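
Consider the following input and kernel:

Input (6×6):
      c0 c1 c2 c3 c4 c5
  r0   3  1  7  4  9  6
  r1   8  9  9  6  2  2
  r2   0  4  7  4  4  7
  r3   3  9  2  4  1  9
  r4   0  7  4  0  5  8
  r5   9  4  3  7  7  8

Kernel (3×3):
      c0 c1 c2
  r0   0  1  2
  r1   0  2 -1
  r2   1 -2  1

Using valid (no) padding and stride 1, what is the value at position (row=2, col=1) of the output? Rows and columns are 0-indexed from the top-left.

The receptive field on the input at this output position is [4 7 4 / 9 2 4 / 7 4 0]. Elementwise product with the kernel and sum: 7·1 + 4·2 + 2·2 + 4·-1 + 7·1 + 4·-2 + 0·1.

14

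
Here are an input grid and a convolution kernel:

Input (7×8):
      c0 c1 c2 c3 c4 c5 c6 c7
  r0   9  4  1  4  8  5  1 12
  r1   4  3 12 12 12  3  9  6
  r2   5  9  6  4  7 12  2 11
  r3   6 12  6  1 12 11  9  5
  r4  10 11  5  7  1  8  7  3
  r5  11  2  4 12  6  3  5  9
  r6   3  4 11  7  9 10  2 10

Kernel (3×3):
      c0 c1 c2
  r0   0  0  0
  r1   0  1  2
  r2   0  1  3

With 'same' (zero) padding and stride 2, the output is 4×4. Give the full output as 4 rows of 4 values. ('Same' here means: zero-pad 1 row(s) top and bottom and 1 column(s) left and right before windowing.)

30 57 39 52
65 23 76 48
49 59 32 45
11 25 29 22

Output[0,0]: The receptive field on the zero-padded input at this output position is [0 0 0 / 0 9 4 / 0 4 3]. Elementwise product with the kernel and sum: 9·1 + 4·2 + 4·1 + 3·3.
Output[0,1]: The receptive field on the zero-padded input at this output position is [0 0 0 / 4 1 4 / 3 12 12]. Elementwise product with the kernel and sum: 1·1 + 4·2 + 12·1 + 12·3.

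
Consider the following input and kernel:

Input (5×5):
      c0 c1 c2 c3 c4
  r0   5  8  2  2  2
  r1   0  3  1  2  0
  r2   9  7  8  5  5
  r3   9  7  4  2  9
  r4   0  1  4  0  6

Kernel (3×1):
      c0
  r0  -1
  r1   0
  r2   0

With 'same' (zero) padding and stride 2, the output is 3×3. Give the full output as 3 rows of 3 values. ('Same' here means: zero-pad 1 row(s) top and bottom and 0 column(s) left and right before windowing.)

0 0 0
0 -1 0
-9 -4 -9

Output[0,0]: The receptive field on the zero-padded input at this output position is [0 / 5 / 0]. Elementwise product with the kernel and sum: 0·-1.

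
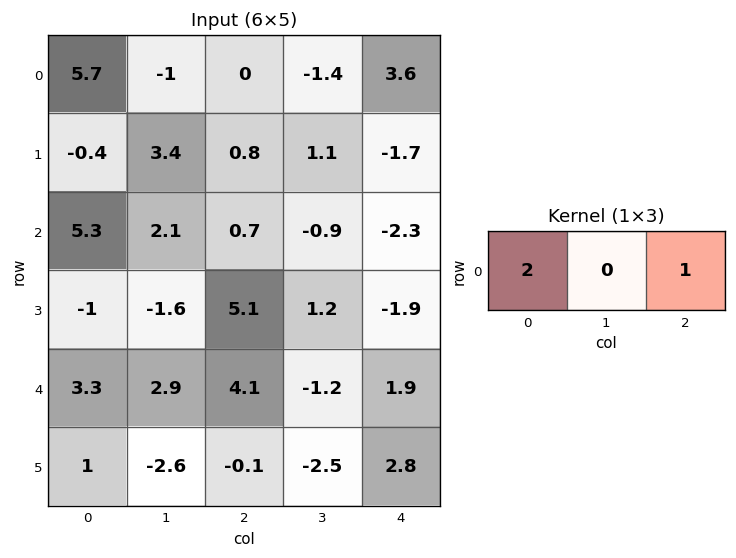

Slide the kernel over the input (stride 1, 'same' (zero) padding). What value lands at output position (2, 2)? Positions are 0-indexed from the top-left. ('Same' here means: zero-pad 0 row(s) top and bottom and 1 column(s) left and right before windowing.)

The receptive field on the zero-padded input at this output position is [2.1 0.7 -0.9]. Elementwise product with the kernel and sum: 2.1·2 + -0.9·1.

3.3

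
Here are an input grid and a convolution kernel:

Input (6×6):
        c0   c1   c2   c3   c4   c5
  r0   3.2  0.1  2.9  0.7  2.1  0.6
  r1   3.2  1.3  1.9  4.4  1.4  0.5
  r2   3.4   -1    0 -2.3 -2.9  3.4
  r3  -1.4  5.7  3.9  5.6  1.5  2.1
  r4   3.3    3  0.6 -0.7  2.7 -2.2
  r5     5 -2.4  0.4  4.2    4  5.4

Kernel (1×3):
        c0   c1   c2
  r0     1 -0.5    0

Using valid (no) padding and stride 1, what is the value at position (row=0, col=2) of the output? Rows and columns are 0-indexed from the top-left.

The receptive field on the input at this output position is [2.9 0.7 2.1]. Elementwise product with the kernel and sum: 2.9·1 + 0.7·-0.5.

2.55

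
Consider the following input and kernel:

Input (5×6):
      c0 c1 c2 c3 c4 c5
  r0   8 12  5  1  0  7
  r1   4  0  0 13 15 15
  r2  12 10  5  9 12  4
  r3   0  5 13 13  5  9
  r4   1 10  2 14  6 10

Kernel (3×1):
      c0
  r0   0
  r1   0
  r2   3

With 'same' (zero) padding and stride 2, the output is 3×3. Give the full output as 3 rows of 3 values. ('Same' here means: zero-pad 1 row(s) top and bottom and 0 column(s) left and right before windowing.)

Output[0,0]: The receptive field on the zero-padded input at this output position is [0 / 8 / 4]. Elementwise product with the kernel and sum: 4·3.
Output[0,1]: The receptive field on the zero-padded input at this output position is [0 / 5 / 0]. Elementwise product with the kernel and sum: 0·3.

12 0 45
0 39 15
0 0 0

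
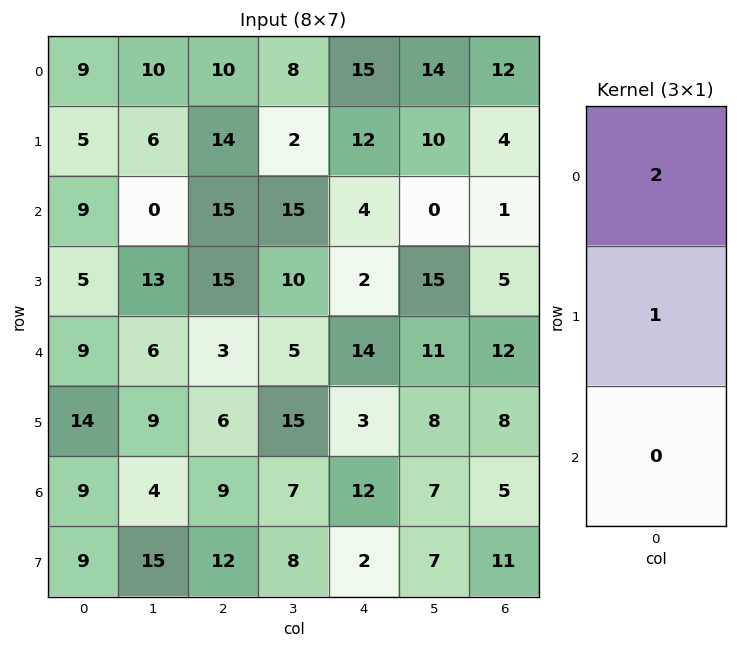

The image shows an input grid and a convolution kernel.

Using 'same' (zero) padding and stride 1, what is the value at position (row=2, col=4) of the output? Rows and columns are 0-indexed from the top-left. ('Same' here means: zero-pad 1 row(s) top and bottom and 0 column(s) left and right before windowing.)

The receptive field on the zero-padded input at this output position is [12 / 4 / 2]. Elementwise product with the kernel and sum: 12·2 + 4·1.

28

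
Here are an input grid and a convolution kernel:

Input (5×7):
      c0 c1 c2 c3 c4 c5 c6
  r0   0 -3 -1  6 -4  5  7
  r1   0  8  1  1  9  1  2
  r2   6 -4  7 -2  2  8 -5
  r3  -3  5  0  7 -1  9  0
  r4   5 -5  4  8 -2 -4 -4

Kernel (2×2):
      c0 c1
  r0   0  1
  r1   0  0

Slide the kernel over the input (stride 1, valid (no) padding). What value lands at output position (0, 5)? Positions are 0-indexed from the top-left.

The receptive field on the input at this output position is [5 7 / 1 2]. Elementwise product with the kernel and sum: 7·1.

7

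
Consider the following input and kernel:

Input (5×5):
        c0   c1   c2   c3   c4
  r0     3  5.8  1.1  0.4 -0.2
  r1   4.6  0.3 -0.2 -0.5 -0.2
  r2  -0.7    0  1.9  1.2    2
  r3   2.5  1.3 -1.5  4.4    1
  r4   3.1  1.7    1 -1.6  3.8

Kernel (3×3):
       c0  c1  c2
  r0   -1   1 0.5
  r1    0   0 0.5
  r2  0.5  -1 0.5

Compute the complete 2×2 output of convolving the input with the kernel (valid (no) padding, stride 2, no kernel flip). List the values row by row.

Output[0,0]: The receptive field on the input at this output position is [3 5.8 1.1 / 4.6 0.3 -0.2 / -0.7 0 1.9]. Elementwise product with the kernel and sum: 3·-1 + 5.8·1 + 1.1·0.5 + -0.2·0.5 + -0.7·0.5 + 0·-1 + 1.9·0.5.

3.85 -0.15
1.25 4.8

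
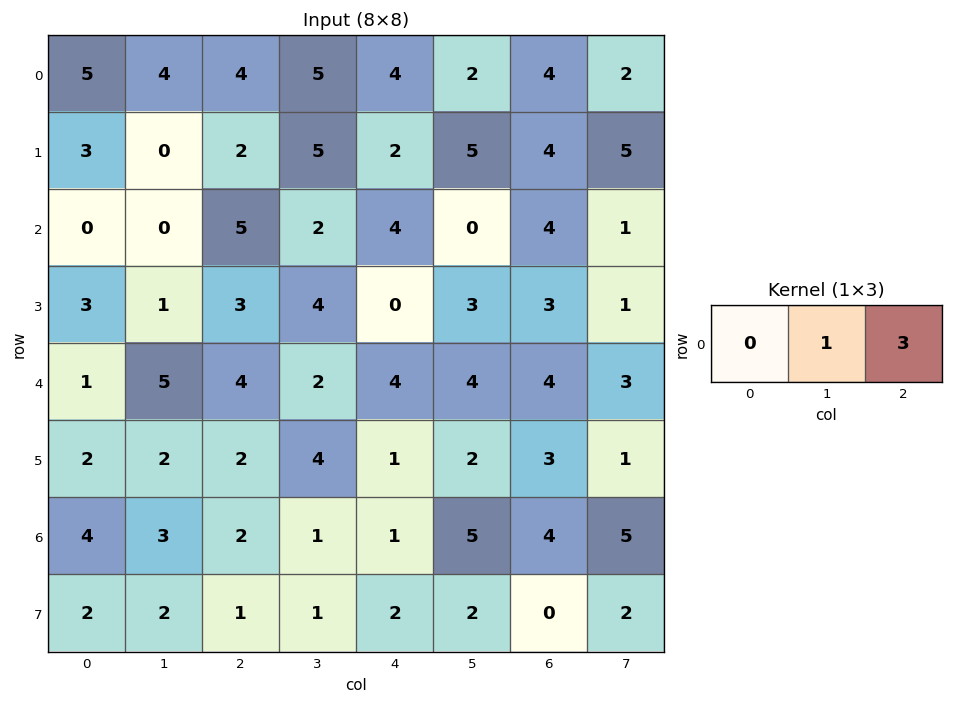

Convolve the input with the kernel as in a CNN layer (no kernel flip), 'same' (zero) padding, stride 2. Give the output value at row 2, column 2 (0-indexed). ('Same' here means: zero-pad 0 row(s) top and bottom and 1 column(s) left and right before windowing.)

16

The receptive field on the zero-padded input at this output position is [2 4 4]. Elementwise product with the kernel and sum: 4·1 + 4·3.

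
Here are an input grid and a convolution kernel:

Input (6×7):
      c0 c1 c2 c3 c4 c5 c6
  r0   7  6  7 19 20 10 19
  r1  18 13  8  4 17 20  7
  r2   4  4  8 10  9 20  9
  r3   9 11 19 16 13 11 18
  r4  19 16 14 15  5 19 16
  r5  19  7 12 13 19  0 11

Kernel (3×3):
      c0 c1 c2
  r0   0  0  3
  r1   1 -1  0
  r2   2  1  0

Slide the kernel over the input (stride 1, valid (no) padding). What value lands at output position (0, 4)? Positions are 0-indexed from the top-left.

The receptive field on the input at this output position is [20 10 19 / 17 20 7 / 9 20 9]. Elementwise product with the kernel and sum: 19·3 + 17·1 + 20·-1 + 9·2 + 20·1.

92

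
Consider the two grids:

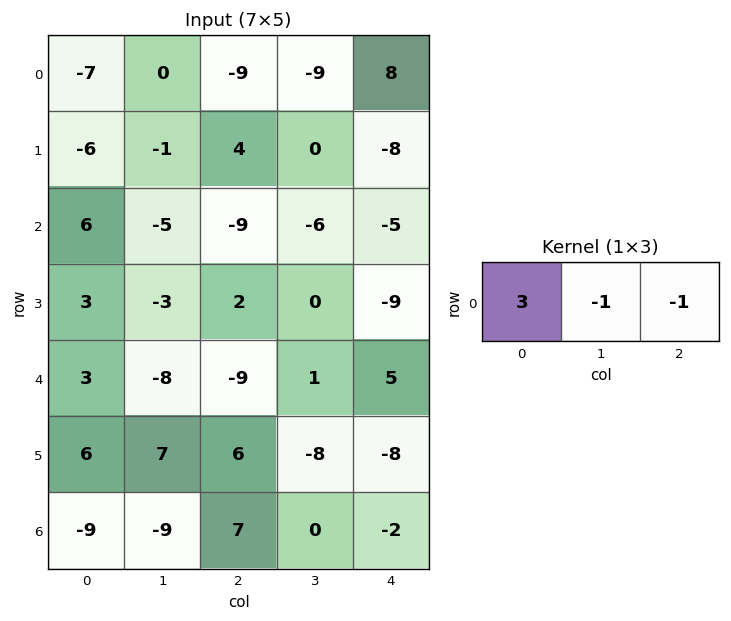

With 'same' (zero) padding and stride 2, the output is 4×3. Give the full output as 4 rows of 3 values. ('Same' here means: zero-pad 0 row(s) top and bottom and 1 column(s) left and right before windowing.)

7 18 -35
-1 0 -13
5 -16 -2
18 -34 2

Output[0,0]: The receptive field on the zero-padded input at this output position is [0 -7 0]. Elementwise product with the kernel and sum: 0·3 + -7·-1 + 0·-1.
Output[0,1]: The receptive field on the zero-padded input at this output position is [0 -9 -9]. Elementwise product with the kernel and sum: 0·3 + -9·-1 + -9·-1.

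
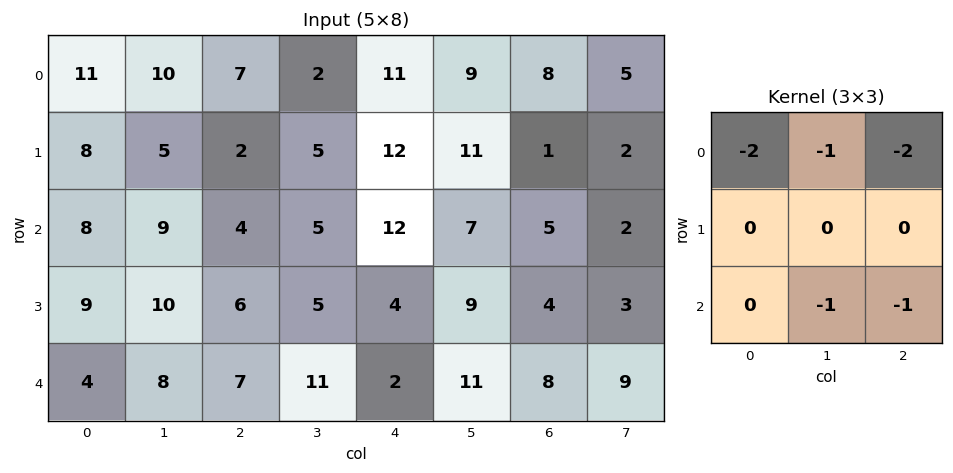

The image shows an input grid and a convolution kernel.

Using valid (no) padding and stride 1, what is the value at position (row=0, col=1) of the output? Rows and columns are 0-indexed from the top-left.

-40

The receptive field on the input at this output position is [10 7 2 / 5 2 5 / 9 4 5]. Elementwise product with the kernel and sum: 10·-2 + 7·-1 + 2·-2 + 4·-1 + 5·-1.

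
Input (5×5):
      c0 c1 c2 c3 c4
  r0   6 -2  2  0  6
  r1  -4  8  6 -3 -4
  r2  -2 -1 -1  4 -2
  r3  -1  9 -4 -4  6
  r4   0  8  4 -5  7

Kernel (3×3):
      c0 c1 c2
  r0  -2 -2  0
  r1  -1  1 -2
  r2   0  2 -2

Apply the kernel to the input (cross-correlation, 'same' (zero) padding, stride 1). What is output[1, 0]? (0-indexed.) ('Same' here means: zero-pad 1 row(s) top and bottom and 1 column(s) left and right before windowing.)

-34

The receptive field on the zero-padded input at this output position is [0 6 -2 / 0 -4 8 / 0 -2 -1]. Elementwise product with the kernel and sum: 0·-2 + 6·-2 + 0·-1 + -4·1 + 8·-2 + -2·2 + -1·-2.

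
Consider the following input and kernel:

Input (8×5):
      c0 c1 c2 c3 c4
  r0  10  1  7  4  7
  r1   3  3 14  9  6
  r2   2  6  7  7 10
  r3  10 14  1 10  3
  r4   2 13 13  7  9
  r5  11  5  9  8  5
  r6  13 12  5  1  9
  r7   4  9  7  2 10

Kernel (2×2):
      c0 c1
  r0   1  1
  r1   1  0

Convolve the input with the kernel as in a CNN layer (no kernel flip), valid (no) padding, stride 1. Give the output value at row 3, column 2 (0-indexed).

The receptive field on the input at this output position is [1 10 / 13 7]. Elementwise product with the kernel and sum: 1·1 + 10·1 + 13·1.

24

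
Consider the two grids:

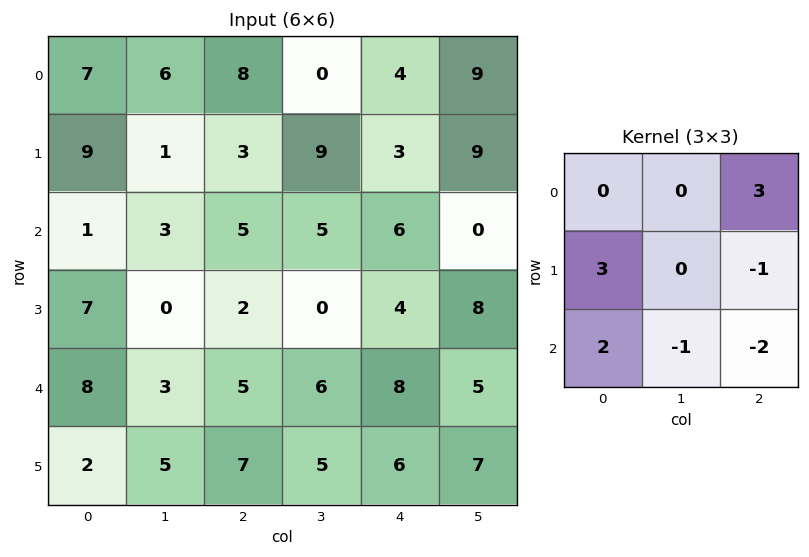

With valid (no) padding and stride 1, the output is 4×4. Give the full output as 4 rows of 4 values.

Output[0,0]: The receptive field on the input at this output position is [7 6 8 / 9 1 3 / 1 3 5]. Elementwise product with the kernel and sum: 8·3 + 9·3 + 3·-1 + 1·2 + 3·-1 + 5·-2.

37 -15 11 49
17 29 14 22
37 4 8 -14
10 -4 16 27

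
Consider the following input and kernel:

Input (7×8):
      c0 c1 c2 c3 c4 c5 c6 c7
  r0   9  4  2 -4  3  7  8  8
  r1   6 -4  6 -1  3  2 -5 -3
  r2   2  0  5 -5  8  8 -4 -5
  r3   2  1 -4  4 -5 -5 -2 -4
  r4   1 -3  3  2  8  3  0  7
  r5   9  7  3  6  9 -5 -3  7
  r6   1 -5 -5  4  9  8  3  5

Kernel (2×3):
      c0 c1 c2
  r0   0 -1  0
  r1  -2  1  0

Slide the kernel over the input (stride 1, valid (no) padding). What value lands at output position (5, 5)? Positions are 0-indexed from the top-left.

The receptive field on the input at this output position is [-5 -3 7 / 8 3 5]. Elementwise product with the kernel and sum: -3·-1 + 8·-2 + 3·1.

-10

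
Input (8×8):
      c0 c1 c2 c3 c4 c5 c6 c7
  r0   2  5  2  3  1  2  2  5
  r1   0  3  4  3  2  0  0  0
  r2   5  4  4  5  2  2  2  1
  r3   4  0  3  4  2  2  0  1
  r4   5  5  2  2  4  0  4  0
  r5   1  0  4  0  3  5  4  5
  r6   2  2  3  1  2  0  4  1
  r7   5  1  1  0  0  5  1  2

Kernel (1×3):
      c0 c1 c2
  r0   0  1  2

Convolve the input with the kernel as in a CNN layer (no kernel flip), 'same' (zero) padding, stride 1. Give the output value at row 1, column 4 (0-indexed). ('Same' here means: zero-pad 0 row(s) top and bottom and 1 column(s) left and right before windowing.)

2

The receptive field on the zero-padded input at this output position is [3 2 0]. Elementwise product with the kernel and sum: 2·1 + 0·2.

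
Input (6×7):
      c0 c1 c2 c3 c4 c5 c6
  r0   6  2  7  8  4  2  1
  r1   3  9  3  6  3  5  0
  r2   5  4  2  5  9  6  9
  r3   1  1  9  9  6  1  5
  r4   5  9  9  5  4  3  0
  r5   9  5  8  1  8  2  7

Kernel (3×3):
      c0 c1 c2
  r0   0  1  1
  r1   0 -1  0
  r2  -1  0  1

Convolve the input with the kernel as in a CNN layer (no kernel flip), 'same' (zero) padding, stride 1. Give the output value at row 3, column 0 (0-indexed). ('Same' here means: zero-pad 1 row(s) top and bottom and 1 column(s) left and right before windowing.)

The receptive field on the zero-padded input at this output position is [0 5 4 / 0 1 1 / 0 5 9]. Elementwise product with the kernel and sum: 5·1 + 4·1 + 1·-1 + 0·-1 + 9·1.

17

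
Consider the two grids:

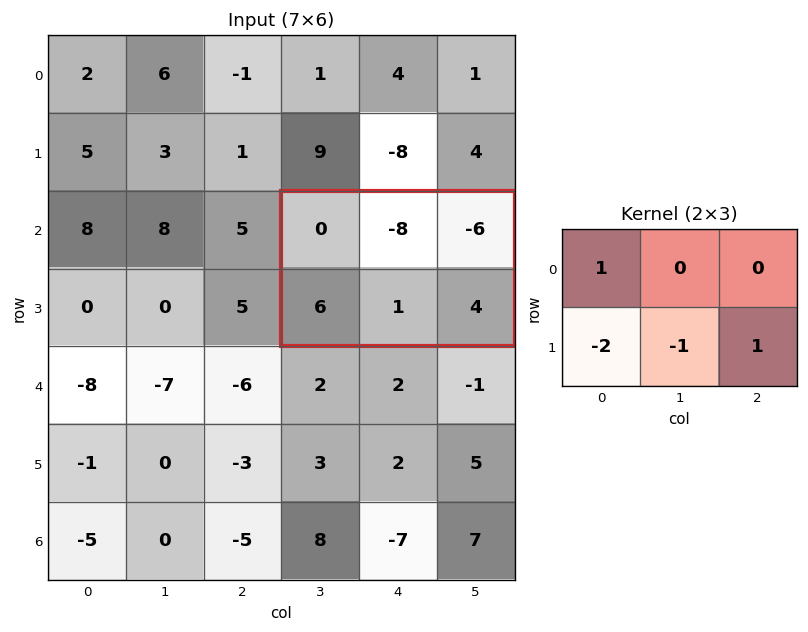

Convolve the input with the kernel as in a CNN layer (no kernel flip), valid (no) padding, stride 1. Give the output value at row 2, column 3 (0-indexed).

The receptive field on the input at this output position is [0 -8 -6 / 6 1 4]. Elementwise product with the kernel and sum: 0·1 + 6·-2 + 1·-1 + 4·1.

-9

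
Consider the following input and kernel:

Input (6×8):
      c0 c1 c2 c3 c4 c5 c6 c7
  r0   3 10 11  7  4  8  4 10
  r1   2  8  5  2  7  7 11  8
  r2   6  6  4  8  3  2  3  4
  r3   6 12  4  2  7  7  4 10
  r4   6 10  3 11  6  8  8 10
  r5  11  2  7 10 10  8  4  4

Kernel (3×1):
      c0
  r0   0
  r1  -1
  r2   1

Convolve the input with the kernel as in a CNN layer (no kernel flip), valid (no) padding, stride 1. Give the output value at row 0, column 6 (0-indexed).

The receptive field on the input at this output position is [4 / 11 / 3]. Elementwise product with the kernel and sum: 11·-1 + 3·1.

-8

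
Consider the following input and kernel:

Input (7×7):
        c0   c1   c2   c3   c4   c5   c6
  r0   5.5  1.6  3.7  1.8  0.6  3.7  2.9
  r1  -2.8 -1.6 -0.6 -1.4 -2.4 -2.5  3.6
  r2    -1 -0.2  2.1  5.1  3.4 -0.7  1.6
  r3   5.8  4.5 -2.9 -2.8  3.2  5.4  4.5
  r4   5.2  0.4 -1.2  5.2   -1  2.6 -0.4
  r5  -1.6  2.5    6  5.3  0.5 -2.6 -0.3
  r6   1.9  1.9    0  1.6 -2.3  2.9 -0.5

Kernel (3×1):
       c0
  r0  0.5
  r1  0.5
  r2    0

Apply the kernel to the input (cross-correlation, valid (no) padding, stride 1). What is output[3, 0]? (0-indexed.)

5.5

The receptive field on the input at this output position is [5.8 / 5.2 / -1.6]. Elementwise product with the kernel and sum: 5.8·0.5 + 5.2·0.5.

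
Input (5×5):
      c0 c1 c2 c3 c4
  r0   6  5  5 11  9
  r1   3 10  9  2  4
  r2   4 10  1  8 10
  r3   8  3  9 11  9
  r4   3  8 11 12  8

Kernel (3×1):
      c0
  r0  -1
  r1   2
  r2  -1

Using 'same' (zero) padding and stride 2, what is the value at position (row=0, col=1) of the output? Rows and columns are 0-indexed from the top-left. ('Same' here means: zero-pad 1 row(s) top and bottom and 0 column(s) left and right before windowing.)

1

The receptive field on the zero-padded input at this output position is [0 / 5 / 9]. Elementwise product with the kernel and sum: 0·-1 + 5·2 + 9·-1.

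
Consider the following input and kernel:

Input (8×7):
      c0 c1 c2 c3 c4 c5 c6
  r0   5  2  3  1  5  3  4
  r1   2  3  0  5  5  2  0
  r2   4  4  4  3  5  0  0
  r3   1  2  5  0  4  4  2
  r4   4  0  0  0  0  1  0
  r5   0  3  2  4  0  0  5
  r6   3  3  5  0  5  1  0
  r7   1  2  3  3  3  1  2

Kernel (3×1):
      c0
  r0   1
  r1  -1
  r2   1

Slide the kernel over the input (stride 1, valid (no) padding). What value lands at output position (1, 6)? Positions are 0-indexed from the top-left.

2

The receptive field on the input at this output position is [0 / 0 / 2]. Elementwise product with the kernel and sum: 0·1 + 0·-1 + 2·1.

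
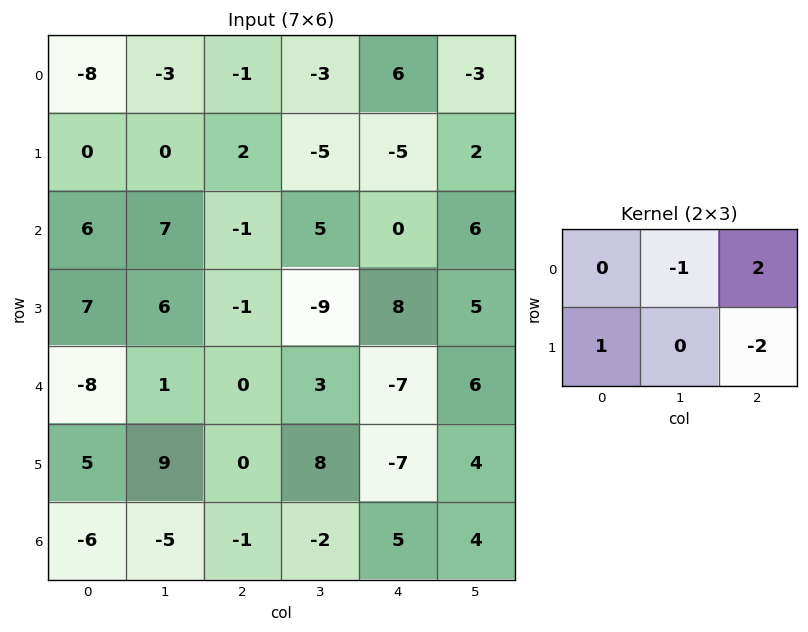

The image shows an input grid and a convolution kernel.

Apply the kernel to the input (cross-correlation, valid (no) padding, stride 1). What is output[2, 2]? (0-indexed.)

The receptive field on the input at this output position is [-1 5 0 / -1 -9 8]. Elementwise product with the kernel and sum: 5·-1 + 0·2 + -1·1 + 8·-2.

-22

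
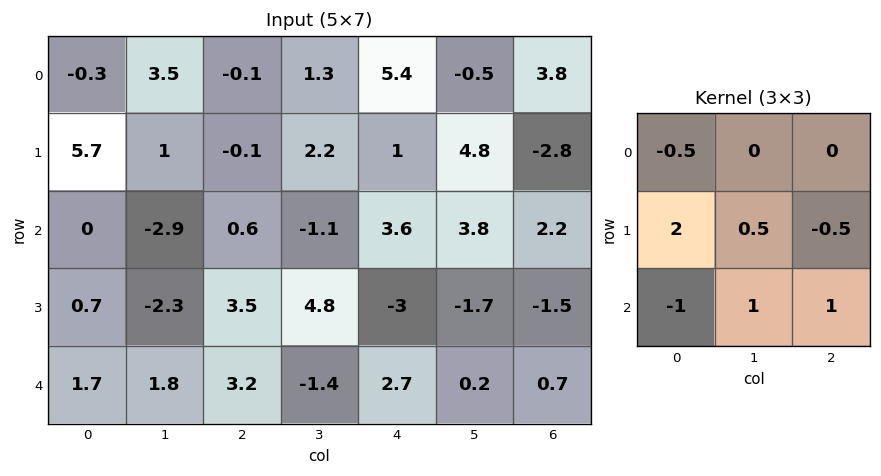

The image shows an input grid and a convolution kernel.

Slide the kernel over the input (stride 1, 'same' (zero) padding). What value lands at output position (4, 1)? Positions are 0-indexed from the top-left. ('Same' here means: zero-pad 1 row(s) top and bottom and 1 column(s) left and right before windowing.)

2.35

The receptive field on the zero-padded input at this output position is [0.7 -2.3 3.5 / 1.7 1.8 3.2 / 0 0 0]. Elementwise product with the kernel and sum: 0.7·-0.5 + 1.7·2 + 1.8·0.5 + 3.2·-0.5 + 0·-1 + 0·1 + 0·1.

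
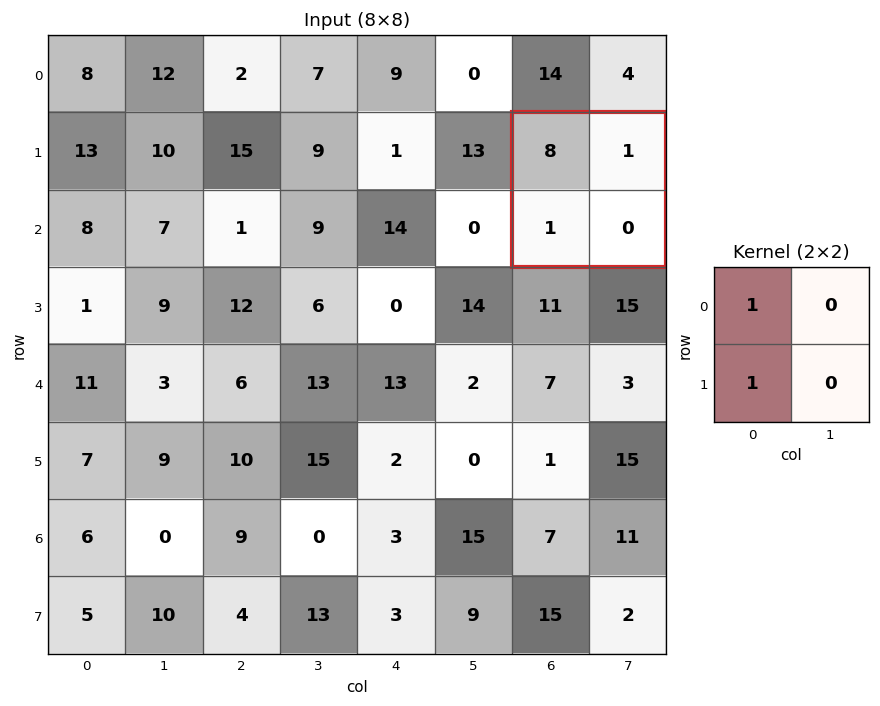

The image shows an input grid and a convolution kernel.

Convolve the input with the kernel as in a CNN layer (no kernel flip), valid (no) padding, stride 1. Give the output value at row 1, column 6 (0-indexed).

9

The receptive field on the input at this output position is [8 1 / 1 0]. Elementwise product with the kernel and sum: 8·1 + 1·1.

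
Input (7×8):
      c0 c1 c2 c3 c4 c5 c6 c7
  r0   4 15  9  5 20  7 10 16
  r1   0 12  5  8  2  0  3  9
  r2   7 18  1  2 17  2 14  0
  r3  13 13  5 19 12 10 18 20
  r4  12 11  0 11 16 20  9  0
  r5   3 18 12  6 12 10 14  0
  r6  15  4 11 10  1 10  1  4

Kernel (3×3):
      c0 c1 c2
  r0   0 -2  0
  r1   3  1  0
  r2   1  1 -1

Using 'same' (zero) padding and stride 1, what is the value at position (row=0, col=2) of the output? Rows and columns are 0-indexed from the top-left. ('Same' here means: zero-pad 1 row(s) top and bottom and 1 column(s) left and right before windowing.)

The receptive field on the zero-padded input at this output position is [0 0 0 / 15 9 5 / 12 5 8]. Elementwise product with the kernel and sum: 0·-2 + 15·3 + 9·1 + 12·1 + 5·1 + 8·-1.

63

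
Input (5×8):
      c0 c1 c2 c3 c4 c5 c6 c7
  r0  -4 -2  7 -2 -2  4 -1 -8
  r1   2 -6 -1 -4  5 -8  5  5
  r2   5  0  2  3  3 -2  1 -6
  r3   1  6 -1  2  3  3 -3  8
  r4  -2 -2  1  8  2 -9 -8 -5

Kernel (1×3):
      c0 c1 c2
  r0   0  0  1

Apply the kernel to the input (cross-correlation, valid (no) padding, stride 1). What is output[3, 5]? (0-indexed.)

8

The receptive field on the input at this output position is [3 -3 8]. Elementwise product with the kernel and sum: 8·1.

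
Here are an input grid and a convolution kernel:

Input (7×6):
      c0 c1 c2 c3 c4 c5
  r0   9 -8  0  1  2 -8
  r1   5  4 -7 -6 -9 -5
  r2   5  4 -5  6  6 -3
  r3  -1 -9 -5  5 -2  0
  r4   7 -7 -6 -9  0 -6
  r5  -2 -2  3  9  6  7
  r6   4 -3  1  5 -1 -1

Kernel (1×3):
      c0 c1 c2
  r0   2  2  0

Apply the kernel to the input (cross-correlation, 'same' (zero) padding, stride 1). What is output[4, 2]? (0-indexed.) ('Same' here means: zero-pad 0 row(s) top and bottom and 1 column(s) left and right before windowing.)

The receptive field on the zero-padded input at this output position is [-7 -6 -9]. Elementwise product with the kernel and sum: -7·2 + -6·2.

-26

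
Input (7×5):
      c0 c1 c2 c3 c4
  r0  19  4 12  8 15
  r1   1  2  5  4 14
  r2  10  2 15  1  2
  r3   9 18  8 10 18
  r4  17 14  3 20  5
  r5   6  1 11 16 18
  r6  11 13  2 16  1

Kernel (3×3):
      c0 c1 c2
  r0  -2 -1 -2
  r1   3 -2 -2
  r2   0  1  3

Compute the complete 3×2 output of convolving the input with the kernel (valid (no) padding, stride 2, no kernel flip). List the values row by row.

Output[0,0]: The receptive field on the input at this output position is [19 4 12 / 1 2 5 / 10 2 15]. Elementwise product with the kernel and sum: 19·-2 + 4·-1 + 12·-2 + 1·3 + 2·-2 + 5·-2 + 2·1 + 15·3.

-30 -76
-54 -32
-41 -52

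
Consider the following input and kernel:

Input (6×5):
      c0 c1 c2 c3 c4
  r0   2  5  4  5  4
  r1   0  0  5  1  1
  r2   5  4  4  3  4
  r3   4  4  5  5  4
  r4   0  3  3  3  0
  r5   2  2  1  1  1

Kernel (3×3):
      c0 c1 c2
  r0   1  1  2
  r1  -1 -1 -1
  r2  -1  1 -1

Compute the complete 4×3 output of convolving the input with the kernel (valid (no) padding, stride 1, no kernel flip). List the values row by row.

5 10 5
-8 -8 -7
4 -3 1
11 8 11

Output[0,0]: The receptive field on the input at this output position is [2 5 4 / 0 0 5 / 5 4 4]. Elementwise product with the kernel and sum: 2·1 + 5·1 + 4·2 + 0·-1 + 0·-1 + 5·-1 + 5·-1 + 4·1 + 4·-1.
Output[0,1]: The receptive field on the input at this output position is [5 4 5 / 0 5 1 / 4 4 3]. Elementwise product with the kernel and sum: 5·1 + 4·1 + 5·2 + 0·-1 + 5·-1 + 1·-1 + 4·-1 + 4·1 + 3·-1.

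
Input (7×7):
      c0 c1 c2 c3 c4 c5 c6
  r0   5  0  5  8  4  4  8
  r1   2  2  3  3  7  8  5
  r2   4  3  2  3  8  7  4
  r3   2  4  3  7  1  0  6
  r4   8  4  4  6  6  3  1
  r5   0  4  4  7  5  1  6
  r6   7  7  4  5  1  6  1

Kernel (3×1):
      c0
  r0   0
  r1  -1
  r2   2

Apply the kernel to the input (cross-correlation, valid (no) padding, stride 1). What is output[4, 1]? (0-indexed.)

10

The receptive field on the input at this output position is [4 / 4 / 7]. Elementwise product with the kernel and sum: 4·-1 + 7·2.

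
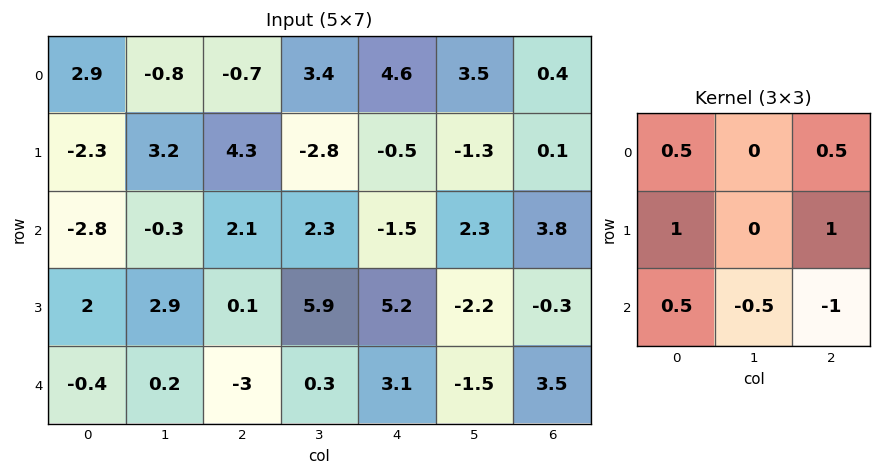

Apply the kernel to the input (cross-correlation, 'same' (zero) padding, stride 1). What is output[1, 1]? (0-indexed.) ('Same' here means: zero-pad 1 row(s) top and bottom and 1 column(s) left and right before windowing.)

The receptive field on the zero-padded input at this output position is [2.9 -0.8 -0.7 / -2.3 3.2 4.3 / -2.8 -0.3 2.1]. Elementwise product with the kernel and sum: 2.9·0.5 + -0.7·0.5 + -2.3·1 + 4.3·1 + -2.8·0.5 + -0.3·-0.5 + 2.1·-1.

-0.25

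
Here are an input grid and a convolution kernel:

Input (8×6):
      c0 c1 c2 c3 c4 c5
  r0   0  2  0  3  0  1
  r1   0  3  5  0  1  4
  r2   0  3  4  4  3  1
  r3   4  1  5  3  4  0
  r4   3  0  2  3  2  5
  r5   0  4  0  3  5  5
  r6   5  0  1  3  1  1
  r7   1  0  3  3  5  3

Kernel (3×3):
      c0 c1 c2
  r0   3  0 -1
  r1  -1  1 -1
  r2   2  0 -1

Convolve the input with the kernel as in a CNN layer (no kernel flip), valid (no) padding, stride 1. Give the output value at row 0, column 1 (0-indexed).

7

The receptive field on the input at this output position is [2 0 3 / 3 5 0 / 3 4 4]. Elementwise product with the kernel and sum: 2·3 + 3·-1 + 3·-1 + 5·1 + 0·-1 + 3·2 + 4·-1.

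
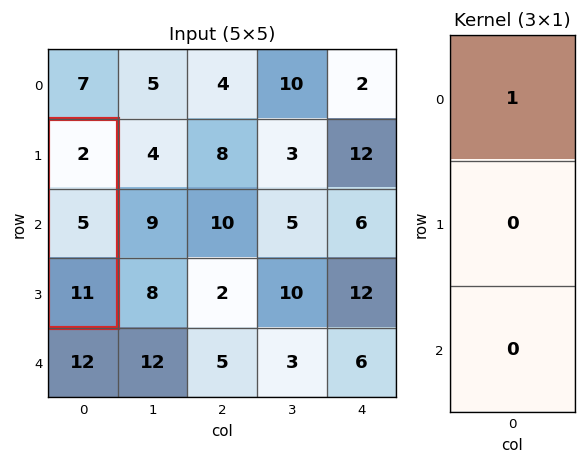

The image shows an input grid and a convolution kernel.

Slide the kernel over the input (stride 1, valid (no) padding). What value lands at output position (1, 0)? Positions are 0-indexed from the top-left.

The receptive field on the input at this output position is [2 / 5 / 11]. Elementwise product with the kernel and sum: 2·1.

2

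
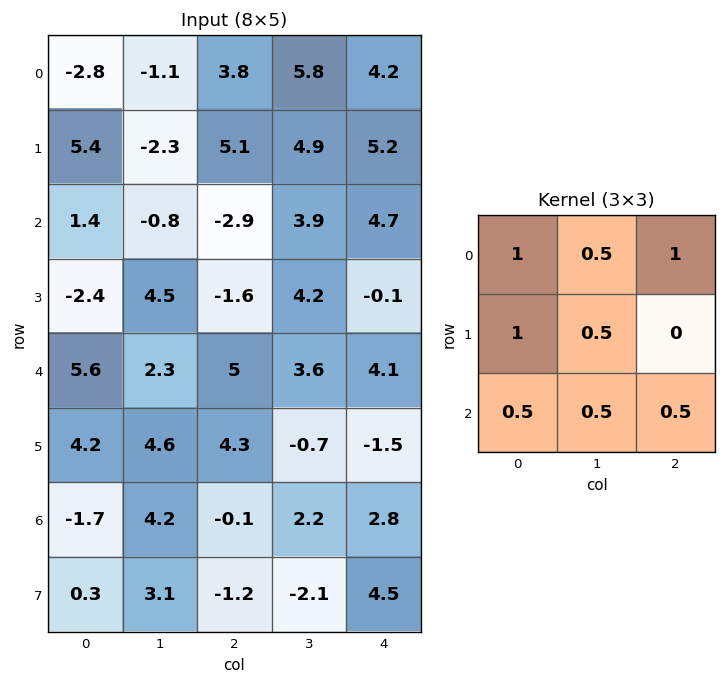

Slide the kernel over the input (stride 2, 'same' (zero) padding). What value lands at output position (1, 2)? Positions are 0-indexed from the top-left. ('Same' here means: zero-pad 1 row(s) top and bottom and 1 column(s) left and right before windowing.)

The receptive field on the zero-padded input at this output position is [4.9 5.2 0 / 3.9 4.7 0 / 4.2 -0.1 0]. Elementwise product with the kernel and sum: 4.9·1 + 5.2·0.5 + 0·1 + 3.9·1 + 4.7·0.5 + 4.2·0.5 + -0.1·0.5 + 0·0.5.

15.8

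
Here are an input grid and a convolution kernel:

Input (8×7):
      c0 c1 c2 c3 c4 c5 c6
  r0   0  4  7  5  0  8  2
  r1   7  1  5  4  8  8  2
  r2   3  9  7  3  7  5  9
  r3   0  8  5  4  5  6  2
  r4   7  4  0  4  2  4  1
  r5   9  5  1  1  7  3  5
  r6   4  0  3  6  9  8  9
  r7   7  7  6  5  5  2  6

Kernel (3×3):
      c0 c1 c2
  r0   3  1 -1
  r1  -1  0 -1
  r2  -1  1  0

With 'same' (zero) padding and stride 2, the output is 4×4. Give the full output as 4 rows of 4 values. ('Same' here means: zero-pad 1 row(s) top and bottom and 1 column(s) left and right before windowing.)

Output[0,0]: The receptive field on the zero-padded input at this output position is [0 0 0 / 0 0 4 / 0 7 1]. Elementwise product with the kernel and sum: 0·3 + 0·1 + 0·-1 + 0·-1 + 4·-1 + 0·-1 + 7·1.

3 -5 -9 -14
-3 -11 5 17
-3 13 9 18
11 8 -7 10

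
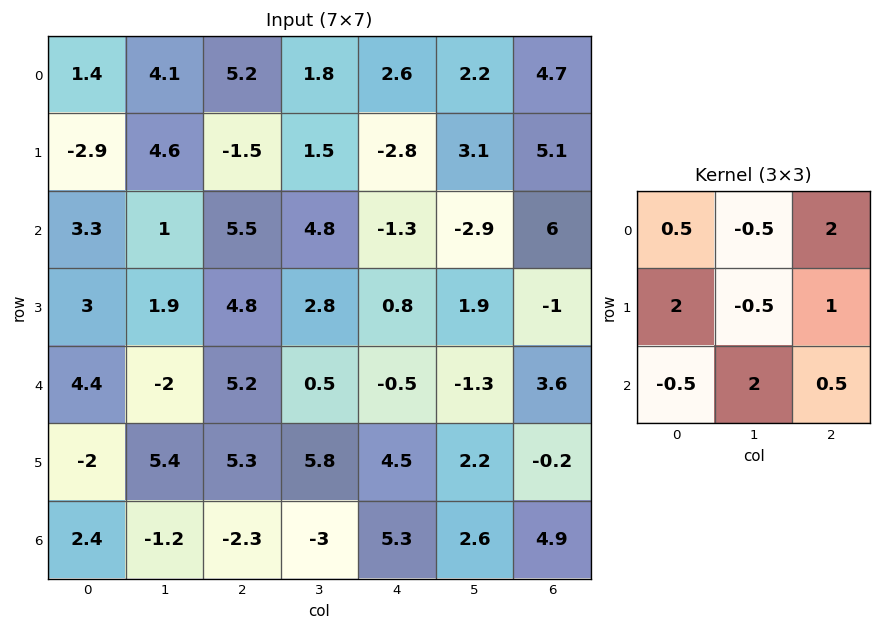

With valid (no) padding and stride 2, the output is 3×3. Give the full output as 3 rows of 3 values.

Output[0,0]: The receptive field on the input at this output position is [1.4 4.1 5.2 / -2.9 4.6 -1.5 / 3.3 1 5.5]. Elementwise product with the kernel and sum: 1.4·0.5 + 4.1·-0.5 + 5.2·2 + -2.9·2 + 4.6·-0.5 + -1.5·1 + 3.3·-0.5 + 1·2 + 5.5·0.5.

2.55 6.55 5.4
18.4 4.9 11.9
7.45 11.35 20.3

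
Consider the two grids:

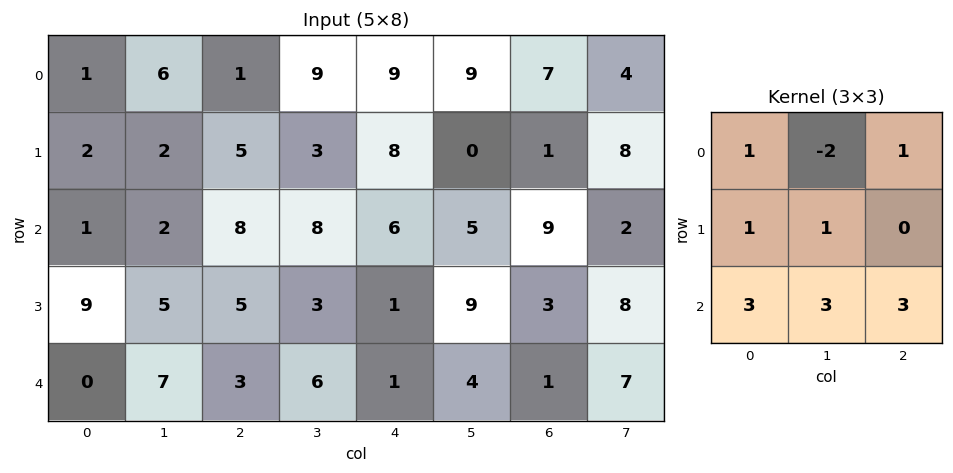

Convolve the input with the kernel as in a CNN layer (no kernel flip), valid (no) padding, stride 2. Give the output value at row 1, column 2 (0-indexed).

33

The receptive field on the input at this output position is [6 5 9 / 1 9 3 / 1 4 1]. Elementwise product with the kernel and sum: 6·1 + 5·-2 + 9·1 + 1·1 + 9·1 + 1·3 + 4·3 + 1·3.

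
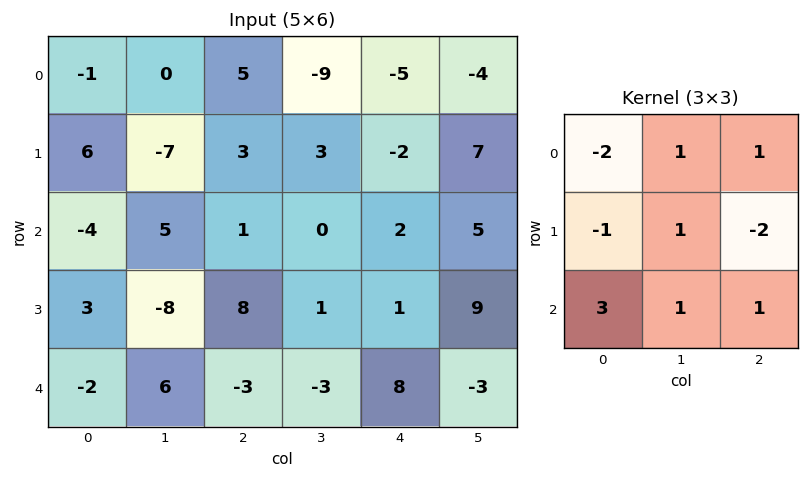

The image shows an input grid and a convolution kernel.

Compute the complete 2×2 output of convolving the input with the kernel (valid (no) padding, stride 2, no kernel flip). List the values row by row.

Output[0,0]: The receptive field on the input at this output position is [-1 0 5 / 6 -7 3 / -4 5 1]. Elementwise product with the kernel and sum: -1·-2 + 0·1 + 5·1 + 6·-1 + -7·1 + 3·-2 + -4·3 + 5·1 + 1·1.

-18 -15
-16 -13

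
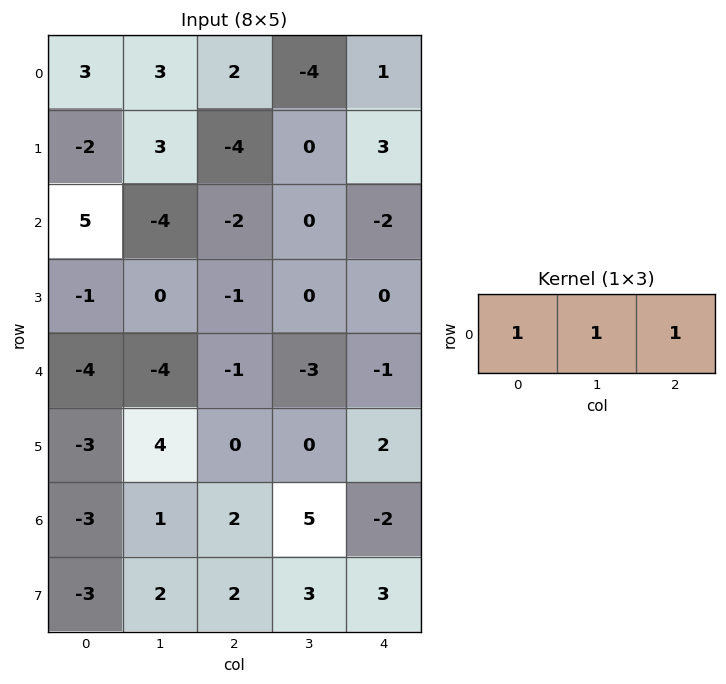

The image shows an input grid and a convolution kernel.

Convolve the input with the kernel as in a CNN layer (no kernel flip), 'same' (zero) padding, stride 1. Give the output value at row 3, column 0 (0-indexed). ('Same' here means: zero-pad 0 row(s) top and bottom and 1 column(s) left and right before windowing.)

The receptive field on the zero-padded input at this output position is [0 -1 0]. Elementwise product with the kernel and sum: 0·1 + -1·1 + 0·1.

-1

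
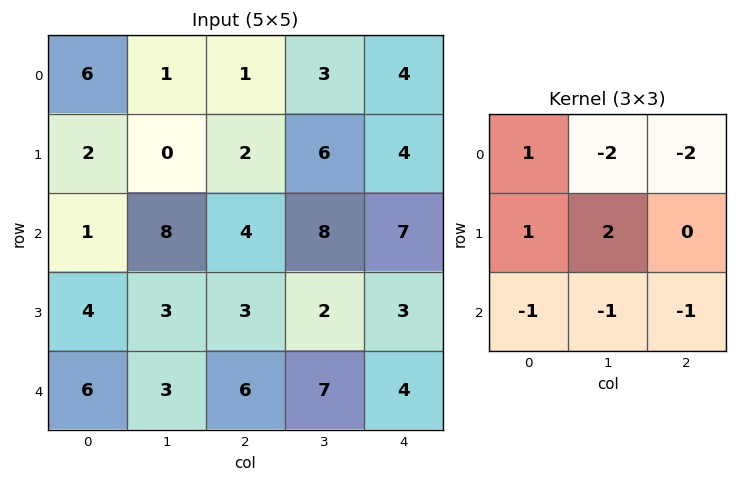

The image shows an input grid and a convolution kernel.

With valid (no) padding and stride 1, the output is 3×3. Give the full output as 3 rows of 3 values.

-9 -23 -18
5 -8 -6
-28 -23 -36

Output[0,0]: The receptive field on the input at this output position is [6 1 1 / 2 0 2 / 1 8 4]. Elementwise product with the kernel and sum: 6·1 + 1·-2 + 1·-2 + 2·1 + 0·2 + 1·-1 + 8·-1 + 4·-1.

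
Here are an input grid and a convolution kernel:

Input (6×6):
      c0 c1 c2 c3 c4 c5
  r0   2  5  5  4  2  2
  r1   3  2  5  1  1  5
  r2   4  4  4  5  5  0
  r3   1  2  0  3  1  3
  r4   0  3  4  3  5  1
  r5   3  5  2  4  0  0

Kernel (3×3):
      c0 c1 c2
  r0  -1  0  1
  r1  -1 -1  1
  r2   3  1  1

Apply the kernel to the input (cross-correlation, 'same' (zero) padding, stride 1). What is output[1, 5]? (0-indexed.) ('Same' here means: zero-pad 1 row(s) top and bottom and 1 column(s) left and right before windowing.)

7

The receptive field on the zero-padded input at this output position is [2 2 0 / 1 5 0 / 5 0 0]. Elementwise product with the kernel and sum: 2·-1 + 0·1 + 1·-1 + 5·-1 + 0·1 + 5·3 + 0·1 + 0·1.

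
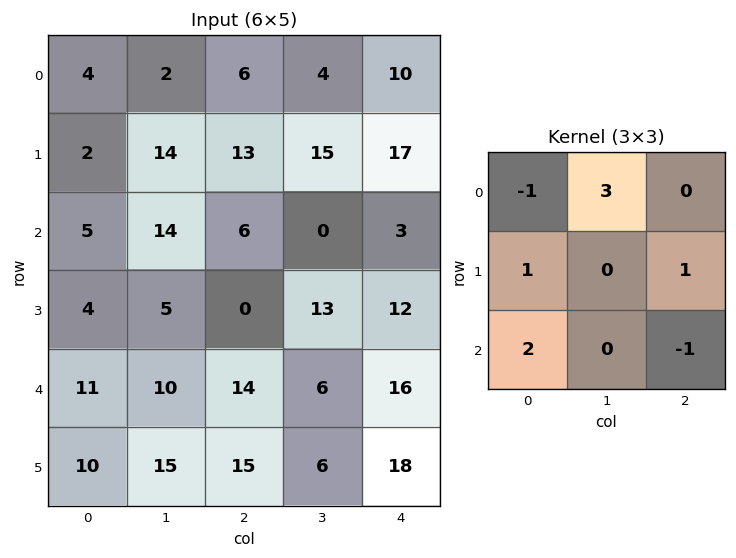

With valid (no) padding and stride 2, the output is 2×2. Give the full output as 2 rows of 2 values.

Output[0,0]: The receptive field on the input at this output position is [4 2 6 / 2 14 13 / 5 14 6]. Elementwise product with the kernel and sum: 4·-1 + 2·3 + 2·1 + 13·1 + 5·2 + 6·-1.
Output[0,1]: The receptive field on the input at this output position is [6 4 10 / 13 15 17 / 6 0 3]. Elementwise product with the kernel and sum: 6·-1 + 4·3 + 13·1 + 17·1 + 6·2 + 3·-1.

21 45
49 18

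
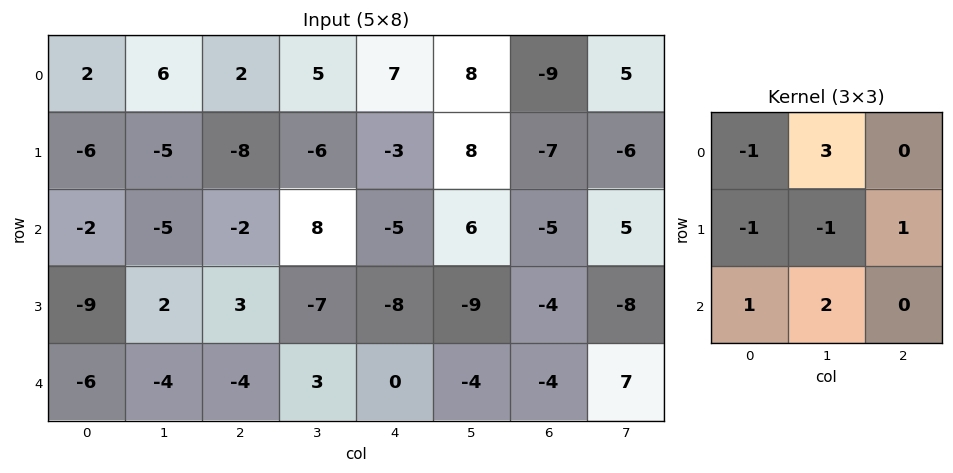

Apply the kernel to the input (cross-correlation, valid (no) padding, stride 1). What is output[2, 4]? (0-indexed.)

The receptive field on the input at this output position is [-5 6 -5 / -8 -9 -4 / 0 -4 -4]. Elementwise product with the kernel and sum: -5·-1 + 6·3 + -8·-1 + -9·-1 + -4·1 + 0·1 + -4·2.

28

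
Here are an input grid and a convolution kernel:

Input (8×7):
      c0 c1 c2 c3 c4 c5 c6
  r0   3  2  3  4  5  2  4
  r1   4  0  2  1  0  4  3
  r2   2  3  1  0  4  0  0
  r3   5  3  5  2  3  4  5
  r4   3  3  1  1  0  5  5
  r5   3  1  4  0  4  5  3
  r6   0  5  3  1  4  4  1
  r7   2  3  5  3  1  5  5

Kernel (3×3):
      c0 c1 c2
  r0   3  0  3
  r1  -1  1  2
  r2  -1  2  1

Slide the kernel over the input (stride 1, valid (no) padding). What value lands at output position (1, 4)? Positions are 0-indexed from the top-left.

The receptive field on the input at this output position is [0 4 3 / 4 0 0 / 3 4 5]. Elementwise product with the kernel and sum: 0·3 + 3·3 + 4·-1 + 0·1 + 0·2 + 3·-1 + 4·2 + 5·1.

15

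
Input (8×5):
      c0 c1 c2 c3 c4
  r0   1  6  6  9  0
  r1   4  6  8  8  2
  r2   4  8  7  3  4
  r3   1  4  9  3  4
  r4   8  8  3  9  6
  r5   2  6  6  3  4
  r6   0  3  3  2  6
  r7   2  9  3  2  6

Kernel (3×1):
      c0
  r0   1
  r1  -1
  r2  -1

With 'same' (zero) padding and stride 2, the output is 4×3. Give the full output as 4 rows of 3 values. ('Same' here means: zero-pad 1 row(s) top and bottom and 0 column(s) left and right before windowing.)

-5 -14 -2
-1 -8 -6
-9 0 -6
0 0 -8

Output[0,0]: The receptive field on the zero-padded input at this output position is [0 / 1 / 4]. Elementwise product with the kernel and sum: 0·1 + 1·-1 + 4·-1.
Output[0,1]: The receptive field on the zero-padded input at this output position is [0 / 6 / 8]. Elementwise product with the kernel and sum: 0·1 + 6·-1 + 8·-1.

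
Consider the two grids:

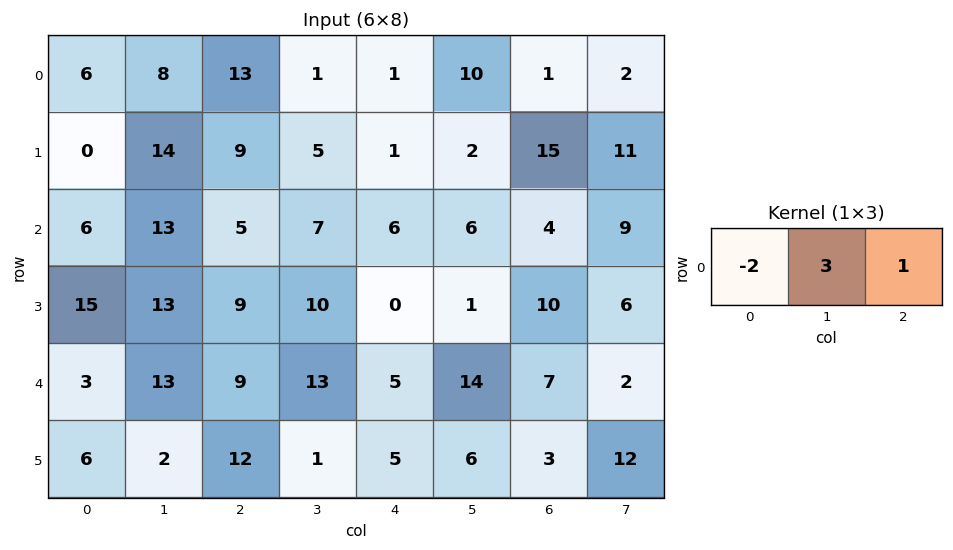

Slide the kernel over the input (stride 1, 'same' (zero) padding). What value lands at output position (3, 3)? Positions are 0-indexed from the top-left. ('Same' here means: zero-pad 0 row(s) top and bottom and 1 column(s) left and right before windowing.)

The receptive field on the zero-padded input at this output position is [9 10 0]. Elementwise product with the kernel and sum: 9·-2 + 10·3 + 0·1.

12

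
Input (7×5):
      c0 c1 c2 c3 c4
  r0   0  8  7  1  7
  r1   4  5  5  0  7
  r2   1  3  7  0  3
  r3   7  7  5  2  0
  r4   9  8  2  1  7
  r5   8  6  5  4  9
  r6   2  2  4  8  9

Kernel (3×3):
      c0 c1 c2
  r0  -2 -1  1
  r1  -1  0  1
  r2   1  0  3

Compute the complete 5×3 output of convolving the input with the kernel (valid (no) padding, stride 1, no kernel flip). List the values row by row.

Output[0,0]: The receptive field on the input at this output position is [0 8 7 / 4 5 5 / 1 3 7]. Elementwise product with the kernel and sum: 0·-2 + 8·-1 + 7·1 + 4·-1 + 5·1 + 1·1 + 7·3.
Output[0,1]: The receptive field on the input at this output position is [8 7 1 / 5 5 0 / 3 7 0]. Elementwise product with the kernel and sum: 8·-2 + 7·-1 + 1·1 + 5·-1 + 0·1 + 3·1 + 0·3.

22 -24 10
20 -5 -2
15 -7 7
0 -6 25
-13 7 37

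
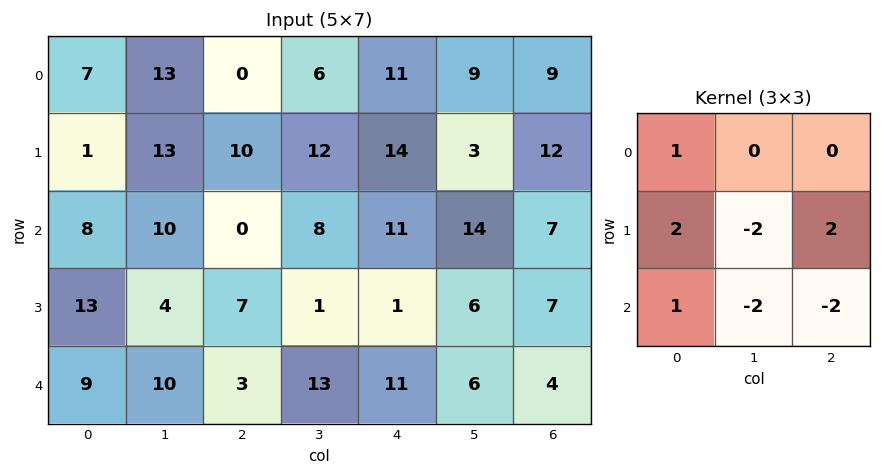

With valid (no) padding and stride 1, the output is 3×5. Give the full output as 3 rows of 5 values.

Output[0,0]: The receptive field on the input at this output position is [7 13 0 / 1 13 10 / 8 10 0]. Elementwise product with the kernel and sum: 7·1 + 1·2 + 13·-2 + 10·2 + 8·1 + 10·-2 + 0·-2.
Output[0,1]: The receptive field on the input at this output position is [13 0 6 / 13 10 12 / 10 0 8]. Elementwise product with the kernel and sum: 13·1 + 13·2 + 10·-2 + 12·2 + 10·1 + 0·-2 + 8·-2.

-9 37 -14 -34 26
-12 37 19 21 -3
23 -16 -31 -1 6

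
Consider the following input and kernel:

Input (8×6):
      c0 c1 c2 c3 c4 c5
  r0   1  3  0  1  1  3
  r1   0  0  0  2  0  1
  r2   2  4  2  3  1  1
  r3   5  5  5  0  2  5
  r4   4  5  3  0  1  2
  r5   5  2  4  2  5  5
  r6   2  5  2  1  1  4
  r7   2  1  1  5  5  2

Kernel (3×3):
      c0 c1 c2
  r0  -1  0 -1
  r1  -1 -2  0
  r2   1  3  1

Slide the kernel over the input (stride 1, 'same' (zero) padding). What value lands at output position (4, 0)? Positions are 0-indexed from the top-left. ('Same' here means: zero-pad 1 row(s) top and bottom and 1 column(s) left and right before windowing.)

The receptive field on the zero-padded input at this output position is [0 5 5 / 0 4 5 / 0 5 2]. Elementwise product with the kernel and sum: 0·-1 + 5·-1 + 0·-1 + 4·-2 + 0·1 + 5·3 + 2·1.

4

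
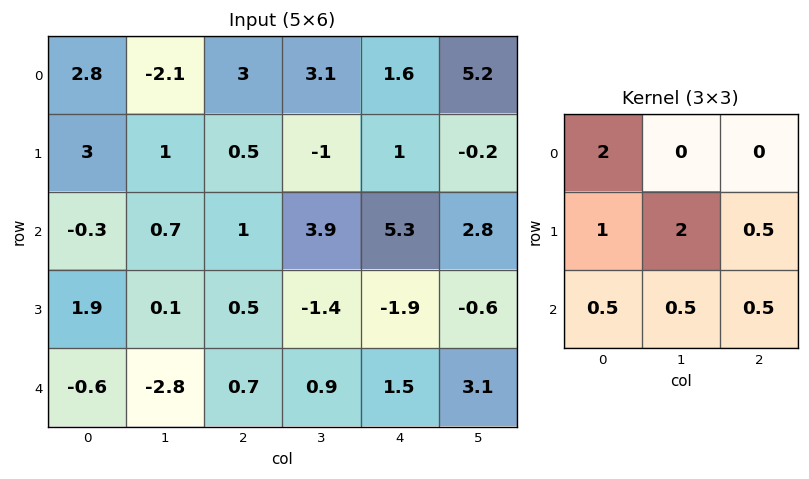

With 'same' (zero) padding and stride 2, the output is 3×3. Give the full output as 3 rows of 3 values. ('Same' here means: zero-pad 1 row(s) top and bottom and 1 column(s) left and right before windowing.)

6.55 5.7 8.8
0.75 6.25 11.95
-2.6 -0.75 2.65

Output[0,0]: The receptive field on the zero-padded input at this output position is [0 0 0 / 0 2.8 -2.1 / 0 3 1]. Elementwise product with the kernel and sum: 0·2 + 0·1 + 2.8·2 + -2.1·0.5 + 0·0.5 + 3·0.5 + 1·0.5.
Output[0,1]: The receptive field on the zero-padded input at this output position is [0 0 0 / -2.1 3 3.1 / 1 0.5 -1]. Elementwise product with the kernel and sum: 0·2 + -2.1·1 + 3·2 + 3.1·0.5 + 1·0.5 + 0.5·0.5 + -1·0.5.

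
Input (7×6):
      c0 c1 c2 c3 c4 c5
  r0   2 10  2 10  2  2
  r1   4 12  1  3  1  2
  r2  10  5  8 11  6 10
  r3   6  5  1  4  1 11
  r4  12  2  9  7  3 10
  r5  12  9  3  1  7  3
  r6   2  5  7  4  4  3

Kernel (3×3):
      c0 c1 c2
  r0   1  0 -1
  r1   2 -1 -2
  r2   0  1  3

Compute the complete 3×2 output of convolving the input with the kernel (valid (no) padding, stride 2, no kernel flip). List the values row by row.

Output[0,0]: The receptive field on the input at this output position is [2 10 2 / 4 12 1 / 10 5 8]. Elementwise product with the kernel and sum: 2·1 + 2·-1 + 4·2 + 12·-1 + 1·-2 + 5·1 + 8·3.

23 26
36 14
38 13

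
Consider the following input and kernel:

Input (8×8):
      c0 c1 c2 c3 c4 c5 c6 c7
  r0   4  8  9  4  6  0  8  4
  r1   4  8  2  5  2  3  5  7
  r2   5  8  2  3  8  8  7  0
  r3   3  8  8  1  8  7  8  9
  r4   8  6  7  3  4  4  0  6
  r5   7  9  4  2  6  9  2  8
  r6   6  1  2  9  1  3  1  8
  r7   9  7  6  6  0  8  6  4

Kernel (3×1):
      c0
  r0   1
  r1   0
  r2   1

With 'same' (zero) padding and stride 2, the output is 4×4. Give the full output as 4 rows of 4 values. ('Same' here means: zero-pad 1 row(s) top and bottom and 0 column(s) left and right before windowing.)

Output[0,0]: The receptive field on the zero-padded input at this output position is [0 / 4 / 4]. Elementwise product with the kernel and sum: 0·1 + 4·1.
Output[0,1]: The receptive field on the zero-padded input at this output position is [0 / 9 / 2]. Elementwise product with the kernel and sum: 0·1 + 2·1.

4 2 2 5
7 10 10 13
10 12 14 10
16 10 6 8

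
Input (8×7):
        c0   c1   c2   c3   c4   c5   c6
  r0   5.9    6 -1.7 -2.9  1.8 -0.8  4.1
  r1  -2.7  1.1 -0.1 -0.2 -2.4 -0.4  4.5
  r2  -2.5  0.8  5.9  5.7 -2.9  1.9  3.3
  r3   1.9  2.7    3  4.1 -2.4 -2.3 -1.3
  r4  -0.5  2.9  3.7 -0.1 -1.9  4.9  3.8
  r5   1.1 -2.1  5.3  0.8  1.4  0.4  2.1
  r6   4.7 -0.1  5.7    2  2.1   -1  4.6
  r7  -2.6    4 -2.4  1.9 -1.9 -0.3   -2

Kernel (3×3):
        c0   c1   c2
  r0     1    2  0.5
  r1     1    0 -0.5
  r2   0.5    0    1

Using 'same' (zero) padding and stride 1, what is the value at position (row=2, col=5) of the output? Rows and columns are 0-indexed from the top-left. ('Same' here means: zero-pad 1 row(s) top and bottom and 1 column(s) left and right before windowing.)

-8

The receptive field on the zero-padded input at this output position is [-2.4 -0.4 4.5 / -2.9 1.9 3.3 / -2.4 -2.3 -1.3]. Elementwise product with the kernel and sum: -2.4·1 + -0.4·2 + 4.5·0.5 + -2.9·1 + 3.3·-0.5 + -2.4·0.5 + -1.3·1.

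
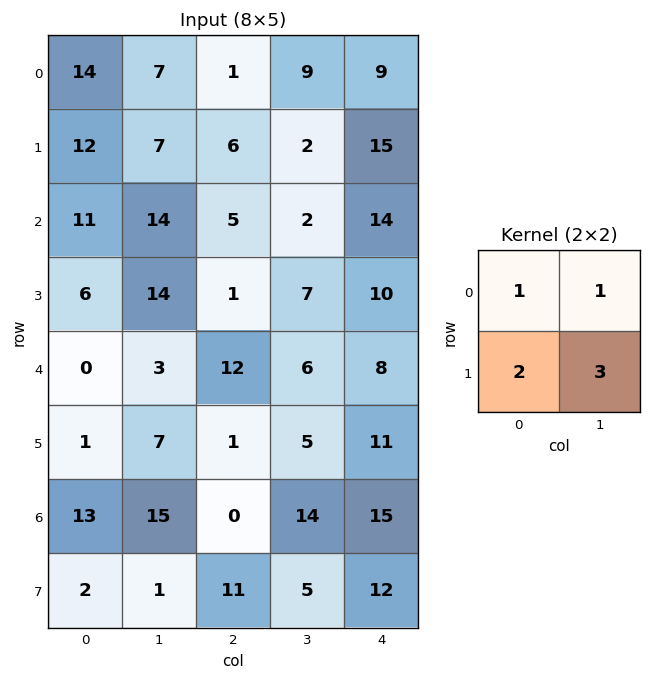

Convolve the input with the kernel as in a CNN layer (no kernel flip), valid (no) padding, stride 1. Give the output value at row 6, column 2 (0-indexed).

The receptive field on the input at this output position is [0 14 / 11 5]. Elementwise product with the kernel and sum: 0·1 + 14·1 + 11·2 + 5·3.

51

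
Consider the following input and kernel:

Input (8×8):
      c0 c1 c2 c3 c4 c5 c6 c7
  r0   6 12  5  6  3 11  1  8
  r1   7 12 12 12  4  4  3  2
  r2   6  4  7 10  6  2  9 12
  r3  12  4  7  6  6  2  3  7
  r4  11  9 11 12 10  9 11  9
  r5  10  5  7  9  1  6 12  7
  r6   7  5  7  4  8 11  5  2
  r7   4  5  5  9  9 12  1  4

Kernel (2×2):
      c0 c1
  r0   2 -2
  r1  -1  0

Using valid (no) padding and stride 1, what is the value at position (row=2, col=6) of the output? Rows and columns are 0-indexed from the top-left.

The receptive field on the input at this output position is [9 12 / 3 7]. Elementwise product with the kernel and sum: 9·2 + 12·-2 + 3·-1.

-9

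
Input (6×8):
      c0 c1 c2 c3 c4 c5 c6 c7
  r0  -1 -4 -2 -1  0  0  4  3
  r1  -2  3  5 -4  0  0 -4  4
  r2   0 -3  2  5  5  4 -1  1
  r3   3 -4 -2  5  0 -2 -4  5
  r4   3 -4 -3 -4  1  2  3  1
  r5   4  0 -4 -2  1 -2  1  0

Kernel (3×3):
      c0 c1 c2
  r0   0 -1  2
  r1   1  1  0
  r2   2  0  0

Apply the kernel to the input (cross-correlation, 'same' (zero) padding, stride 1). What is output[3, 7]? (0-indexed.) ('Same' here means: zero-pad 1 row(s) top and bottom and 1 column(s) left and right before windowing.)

6

The receptive field on the zero-padded input at this output position is [-1 1 0 / -4 5 0 / 3 1 0]. Elementwise product with the kernel and sum: 1·-1 + 0·2 + -4·1 + 5·1 + 3·2.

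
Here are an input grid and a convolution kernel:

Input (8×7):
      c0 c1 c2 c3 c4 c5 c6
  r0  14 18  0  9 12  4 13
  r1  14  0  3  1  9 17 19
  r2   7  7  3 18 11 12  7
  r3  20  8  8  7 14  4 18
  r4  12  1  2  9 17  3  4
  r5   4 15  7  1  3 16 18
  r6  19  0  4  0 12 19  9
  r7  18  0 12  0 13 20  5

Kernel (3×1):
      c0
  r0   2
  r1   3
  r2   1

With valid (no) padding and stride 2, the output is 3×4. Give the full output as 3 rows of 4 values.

Output[0,0]: The receptive field on the input at this output position is [14 / 14 / 7]. Elementwise product with the kernel and sum: 14·2 + 14·3 + 7·1.
Output[0,1]: The receptive field on the input at this output position is [0 / 3 / 3]. Elementwise product with the kernel and sum: 0·2 + 3·3 + 3·1.

77 12 62 90
86 32 81 72
55 29 55 71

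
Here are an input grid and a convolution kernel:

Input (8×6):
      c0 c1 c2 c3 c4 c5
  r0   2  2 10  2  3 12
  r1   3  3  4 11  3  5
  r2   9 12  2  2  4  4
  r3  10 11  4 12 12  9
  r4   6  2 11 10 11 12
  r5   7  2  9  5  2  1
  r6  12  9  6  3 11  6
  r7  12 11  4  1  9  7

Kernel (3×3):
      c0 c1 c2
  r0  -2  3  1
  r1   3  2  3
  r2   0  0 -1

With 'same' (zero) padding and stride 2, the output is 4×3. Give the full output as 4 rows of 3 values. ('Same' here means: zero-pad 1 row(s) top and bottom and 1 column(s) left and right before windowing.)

Output[0,0]: The receptive field on the zero-padded input at this output position is [0 0 0 / 0 2 2 / 0 3 3]. Elementwise product with the kernel and sum: 0·-2 + 0·3 + 0·1 + 0·3 + 2·2 + 2·3 + 3·-1.
Output[0,1]: The receptive field on the zero-padded input at this output position is [0 0 0 / 2 10 2 / 3 4 11]. Elementwise product with the kernel and sum: 0·-2 + 0·3 + 0·1 + 2·3 + 10·2 + 2·3 + 11·-1.

7 21 43
55 51 9
57 55 108
63 75 39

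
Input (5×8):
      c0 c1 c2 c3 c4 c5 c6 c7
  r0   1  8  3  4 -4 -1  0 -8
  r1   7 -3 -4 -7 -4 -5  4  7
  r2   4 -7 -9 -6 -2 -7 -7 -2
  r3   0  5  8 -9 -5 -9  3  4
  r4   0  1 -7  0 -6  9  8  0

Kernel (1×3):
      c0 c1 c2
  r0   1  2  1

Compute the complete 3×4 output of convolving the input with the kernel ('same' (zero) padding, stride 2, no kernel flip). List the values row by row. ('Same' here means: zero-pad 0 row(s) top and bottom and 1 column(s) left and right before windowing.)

Output[0,0]: The receptive field on the zero-padded input at this output position is [0 1 8]. Elementwise product with the kernel and sum: 0·1 + 1·2 + 8·1.
Output[0,1]: The receptive field on the zero-padded input at this output position is [8 3 4]. Elementwise product with the kernel and sum: 8·1 + 3·2 + 4·1.

10 18 -5 -9
1 -31 -17 -23
1 -13 -3 25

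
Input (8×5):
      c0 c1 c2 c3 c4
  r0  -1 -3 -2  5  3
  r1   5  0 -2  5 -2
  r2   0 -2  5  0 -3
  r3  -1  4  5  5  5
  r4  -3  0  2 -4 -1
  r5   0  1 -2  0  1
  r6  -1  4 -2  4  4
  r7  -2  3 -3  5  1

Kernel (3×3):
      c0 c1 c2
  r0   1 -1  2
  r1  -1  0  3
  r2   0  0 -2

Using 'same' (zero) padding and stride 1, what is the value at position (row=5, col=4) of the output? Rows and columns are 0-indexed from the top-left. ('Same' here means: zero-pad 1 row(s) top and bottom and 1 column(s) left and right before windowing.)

-3

The receptive field on the zero-padded input at this output position is [-4 -1 0 / 0 1 0 / 4 4 0]. Elementwise product with the kernel and sum: -4·1 + -1·-1 + 0·2 + 0·-1 + 0·3 + 0·-2.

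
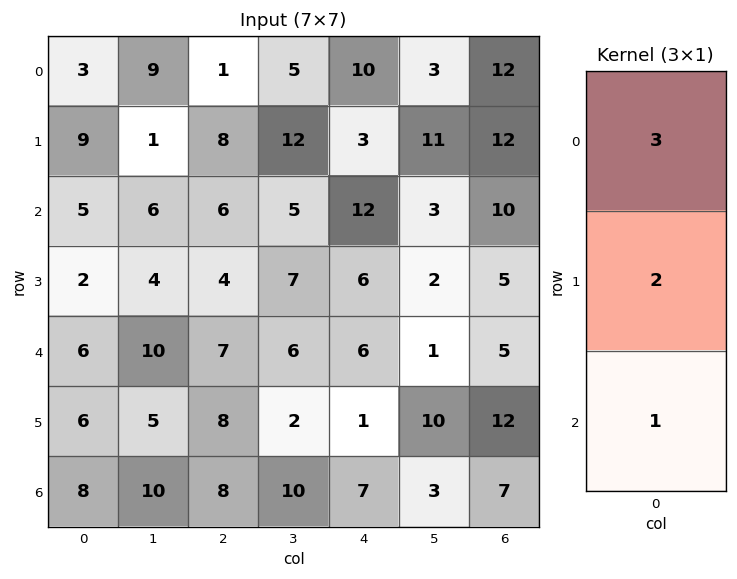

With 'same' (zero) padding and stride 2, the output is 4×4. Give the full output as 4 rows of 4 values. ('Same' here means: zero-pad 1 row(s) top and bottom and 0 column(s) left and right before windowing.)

15 10 23 36
39 40 39 61
24 34 31 37
34 40 17 50

Output[0,0]: The receptive field on the zero-padded input at this output position is [0 / 3 / 9]. Elementwise product with the kernel and sum: 0·3 + 3·2 + 9·1.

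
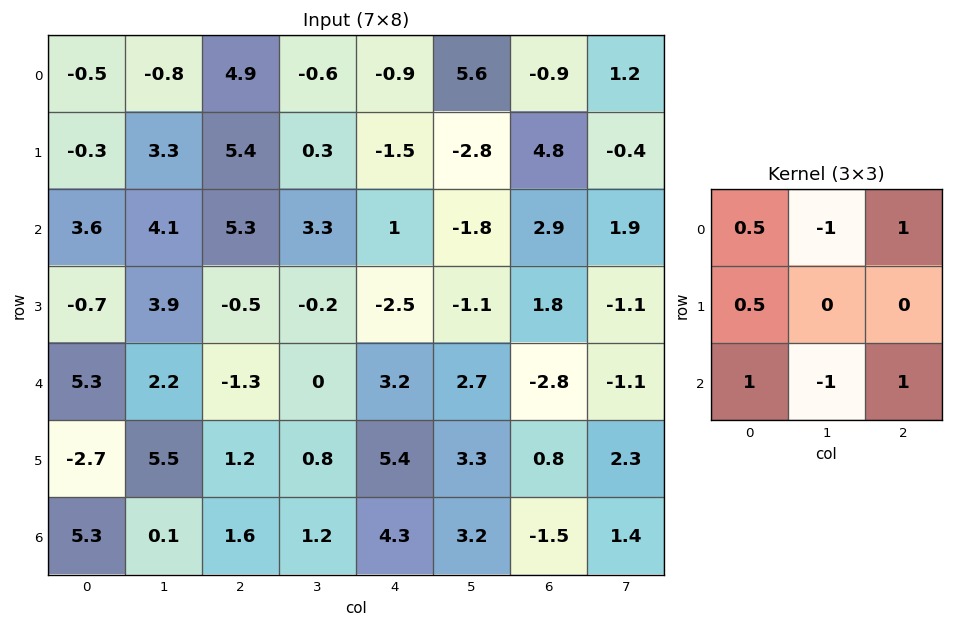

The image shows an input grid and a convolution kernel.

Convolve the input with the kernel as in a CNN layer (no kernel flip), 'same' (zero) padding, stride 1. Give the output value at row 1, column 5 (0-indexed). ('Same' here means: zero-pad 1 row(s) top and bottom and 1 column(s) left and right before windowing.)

The receptive field on the zero-padded input at this output position is [-0.9 5.6 -0.9 / -1.5 -2.8 4.8 / 1 -1.8 2.9]. Elementwise product with the kernel and sum: -0.9·0.5 + 5.6·-1 + -0.9·1 + -1.5·0.5 + 1·1 + -1.8·-1 + 2.9·1.

-2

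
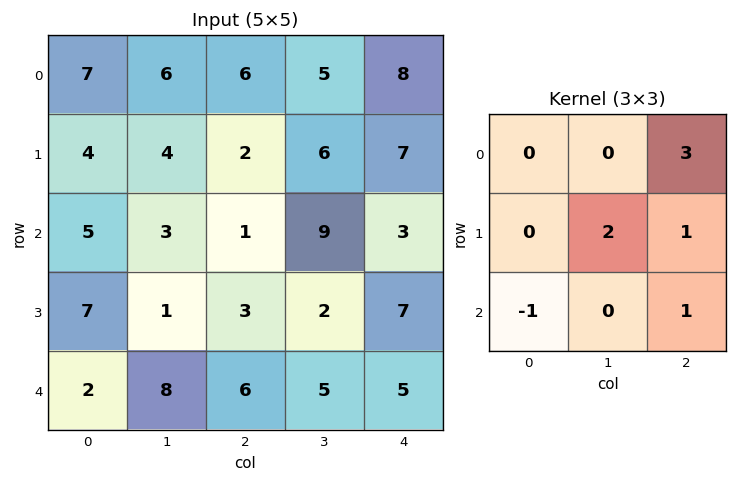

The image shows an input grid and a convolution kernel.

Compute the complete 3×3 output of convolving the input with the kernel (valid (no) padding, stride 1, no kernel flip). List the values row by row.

Output[0,0]: The receptive field on the input at this output position is [7 6 6 / 4 4 2 / 5 3 1]. Elementwise product with the kernel and sum: 6·3 + 4·2 + 2·1 + 5·-1 + 1·1.

24 31 45
9 30 46
12 32 19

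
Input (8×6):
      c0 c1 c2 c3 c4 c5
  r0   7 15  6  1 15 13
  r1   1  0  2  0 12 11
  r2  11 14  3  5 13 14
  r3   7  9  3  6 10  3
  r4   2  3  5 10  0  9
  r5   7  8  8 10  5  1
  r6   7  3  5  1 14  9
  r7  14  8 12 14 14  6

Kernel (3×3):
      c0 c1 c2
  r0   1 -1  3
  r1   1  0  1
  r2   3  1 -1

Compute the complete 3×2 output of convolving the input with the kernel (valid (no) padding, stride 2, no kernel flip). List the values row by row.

57 65
20 75
48 10

Output[0,0]: The receptive field on the input at this output position is [7 15 6 / 1 0 2 / 11 14 3]. Elementwise product with the kernel and sum: 7·1 + 15·-1 + 6·3 + 1·1 + 2·1 + 11·3 + 14·1 + 3·-1.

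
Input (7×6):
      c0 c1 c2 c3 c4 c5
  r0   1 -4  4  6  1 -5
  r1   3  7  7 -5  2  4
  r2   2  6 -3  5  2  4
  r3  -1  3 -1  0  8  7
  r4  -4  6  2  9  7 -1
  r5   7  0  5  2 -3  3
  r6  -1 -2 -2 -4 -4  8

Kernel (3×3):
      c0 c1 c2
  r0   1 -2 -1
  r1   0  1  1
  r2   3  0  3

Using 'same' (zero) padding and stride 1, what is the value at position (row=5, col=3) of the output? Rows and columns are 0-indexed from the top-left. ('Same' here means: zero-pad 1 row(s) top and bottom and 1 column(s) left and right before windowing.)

-42

The receptive field on the zero-padded input at this output position is [2 9 7 / 5 2 -3 / -2 -4 -4]. Elementwise product with the kernel and sum: 2·1 + 9·-2 + 7·-1 + 2·1 + -3·1 + -2·3 + -4·3.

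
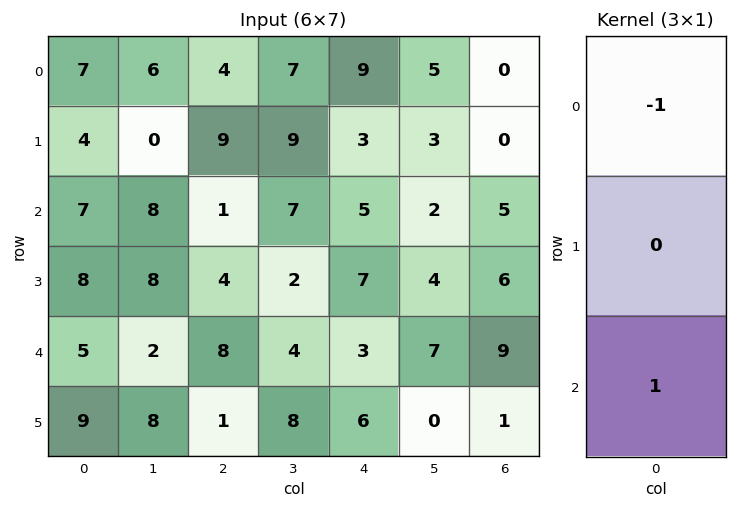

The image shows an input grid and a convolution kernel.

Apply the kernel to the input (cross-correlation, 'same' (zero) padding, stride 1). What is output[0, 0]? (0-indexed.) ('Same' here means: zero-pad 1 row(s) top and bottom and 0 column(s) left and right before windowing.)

4

The receptive field on the zero-padded input at this output position is [0 / 7 / 4]. Elementwise product with the kernel and sum: 0·-1 + 4·1.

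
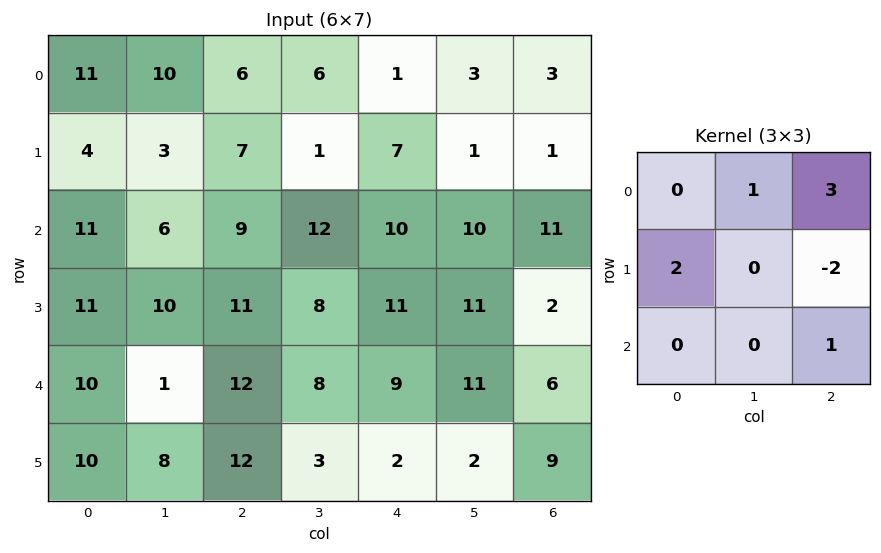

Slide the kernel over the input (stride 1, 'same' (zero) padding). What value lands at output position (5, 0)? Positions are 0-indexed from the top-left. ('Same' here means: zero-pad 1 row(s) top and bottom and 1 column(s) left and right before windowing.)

The receptive field on the zero-padded input at this output position is [0 10 1 / 0 10 8 / 0 0 0]. Elementwise product with the kernel and sum: 10·1 + 1·3 + 0·2 + 8·-2 + 0·1.

-3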